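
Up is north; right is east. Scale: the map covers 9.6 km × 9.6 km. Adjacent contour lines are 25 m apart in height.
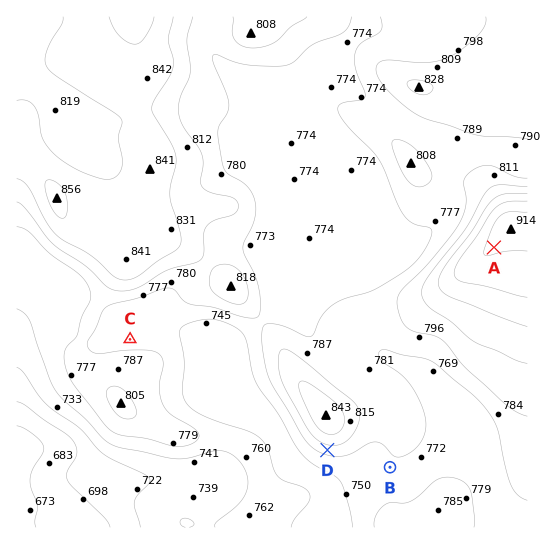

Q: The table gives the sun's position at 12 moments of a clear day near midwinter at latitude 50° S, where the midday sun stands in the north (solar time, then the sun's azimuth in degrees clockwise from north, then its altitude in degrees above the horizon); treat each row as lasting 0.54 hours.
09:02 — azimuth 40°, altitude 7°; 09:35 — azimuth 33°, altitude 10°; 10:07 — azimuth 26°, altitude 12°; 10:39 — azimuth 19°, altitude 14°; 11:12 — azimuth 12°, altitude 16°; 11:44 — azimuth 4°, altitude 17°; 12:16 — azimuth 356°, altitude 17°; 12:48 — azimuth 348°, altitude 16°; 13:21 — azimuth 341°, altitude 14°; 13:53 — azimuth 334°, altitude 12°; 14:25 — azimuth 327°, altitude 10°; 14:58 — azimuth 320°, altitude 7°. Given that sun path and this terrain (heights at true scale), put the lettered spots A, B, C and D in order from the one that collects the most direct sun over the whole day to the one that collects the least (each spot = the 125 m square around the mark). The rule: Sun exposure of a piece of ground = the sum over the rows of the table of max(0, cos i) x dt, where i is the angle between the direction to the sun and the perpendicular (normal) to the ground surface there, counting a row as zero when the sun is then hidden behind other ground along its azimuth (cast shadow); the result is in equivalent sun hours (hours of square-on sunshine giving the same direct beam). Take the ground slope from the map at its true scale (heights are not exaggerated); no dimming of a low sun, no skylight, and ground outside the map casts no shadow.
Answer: C > B ≈ A > D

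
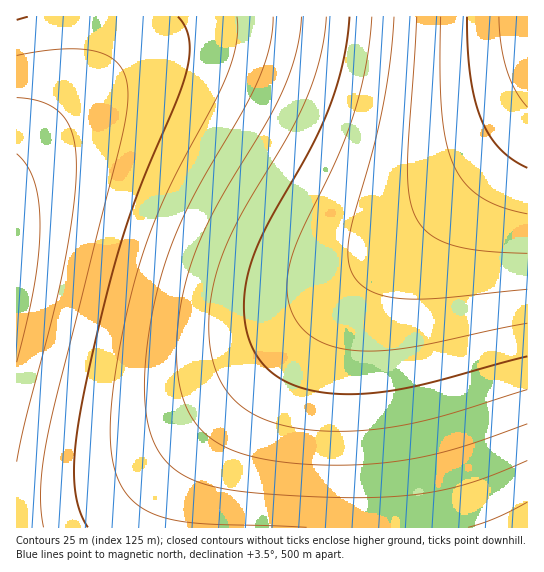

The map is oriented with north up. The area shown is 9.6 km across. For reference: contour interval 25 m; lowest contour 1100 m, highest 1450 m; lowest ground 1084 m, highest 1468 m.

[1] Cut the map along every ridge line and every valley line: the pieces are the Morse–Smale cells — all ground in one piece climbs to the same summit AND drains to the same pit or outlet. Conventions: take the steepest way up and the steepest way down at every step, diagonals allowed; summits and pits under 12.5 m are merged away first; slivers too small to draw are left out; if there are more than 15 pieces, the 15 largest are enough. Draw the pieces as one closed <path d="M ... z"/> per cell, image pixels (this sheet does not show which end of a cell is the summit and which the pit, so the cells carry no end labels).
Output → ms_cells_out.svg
<path d="M527 16l-511 1 1 511 386-1-3-49-17-115-2-41 3-21 8-26 17-26 80-82 38-41z"/><path d="M527 124l-38 43-73 74-21 29-8 20-6 32 0 23 4 41 15 92 3 50 125-1z"/>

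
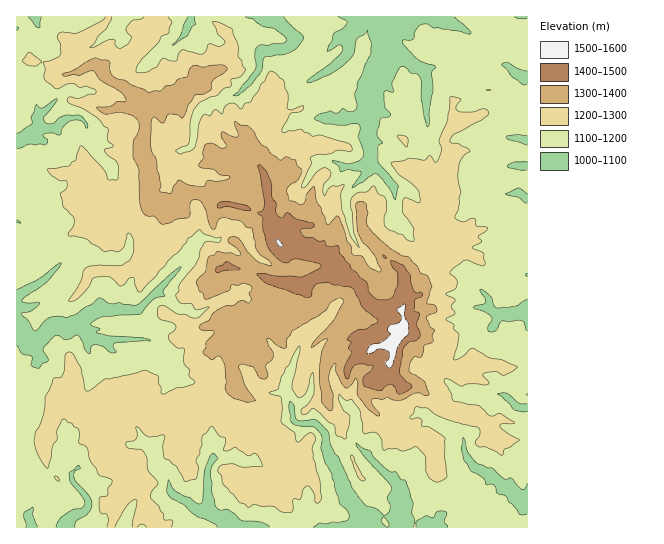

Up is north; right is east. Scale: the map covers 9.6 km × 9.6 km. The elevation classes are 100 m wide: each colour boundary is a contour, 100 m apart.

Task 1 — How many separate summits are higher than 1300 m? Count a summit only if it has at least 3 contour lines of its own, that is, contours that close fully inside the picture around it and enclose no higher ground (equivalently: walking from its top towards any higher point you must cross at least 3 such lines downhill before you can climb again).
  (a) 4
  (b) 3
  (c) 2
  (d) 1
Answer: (d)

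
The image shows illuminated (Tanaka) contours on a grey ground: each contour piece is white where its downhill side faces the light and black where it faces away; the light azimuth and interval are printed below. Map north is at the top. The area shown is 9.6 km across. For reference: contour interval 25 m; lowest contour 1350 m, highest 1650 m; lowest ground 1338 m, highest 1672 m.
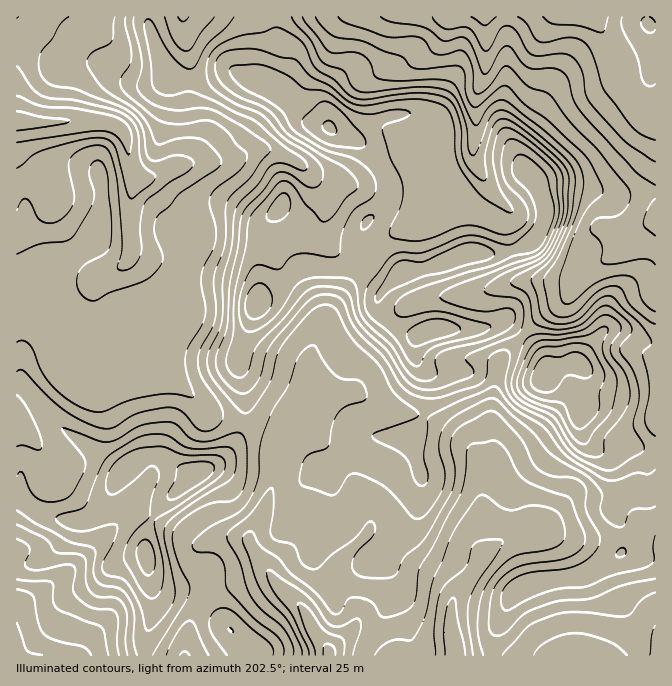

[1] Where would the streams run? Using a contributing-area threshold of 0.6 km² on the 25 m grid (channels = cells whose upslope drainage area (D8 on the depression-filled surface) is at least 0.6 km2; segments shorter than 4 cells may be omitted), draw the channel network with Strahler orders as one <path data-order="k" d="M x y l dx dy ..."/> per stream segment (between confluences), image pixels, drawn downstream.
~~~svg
<path data-order="1" d="M564 655l48 0"/><path data-order="1" d="M80 650l-2 5-61 0"/><path data-order="1" d="M655 627l0 17"/><path data-order="3" d="M295 600l9 8 13 27 10 10 0 10"/><path data-order="1" d="M285 592l9 8 1 0"/><path data-order="3" d="M477 564l0 4-5 6 0 1-14 13 0 2-4 7 0 5-2 2 0 31 2 2 0 7 1 1 0 10"/><path data-order="1" d="M204 544l6-4 39 0"/><path data-order="3" d="M250 542l2 5 3 3 3 7 6 5 0 2 3 3 5 10 23 23"/><path data-order="1" d="M655 542l0 5"/><path data-order="1" d="M244 537l1 0 4 3"/><path data-order="2" d="M535 534l-3 1-15 0-2 2-5 0-6 3-10 8-2 0-15 16"/><path data-order="1" d="M545 534l-8 0"/><path data-order="2" d="M368 530l-1 4-29 28 0 3-1 2 0 18 17 17 1 3 0 3 2 2 0 12-2 3-23 23 0 2-5 5"/><path data-order="1" d="M542 530l-5 4"/><path data-order="1" d="M544 524l0 1-9 9"/><path data-order="1" d="M124 515l0 2-20 20 0 1-36 36-6 3-5 5-2 0-5 5-2 0-4 5-7 3-3 3-4 2-3 0-10 5 0 50"/><path data-order="1" d="M368 515l0 15"/><path data-order="2" d="M485 487l0 67-7 6"/><path data-order="1" d="M497 468l0 7-12 12"/><path data-order="1" d="M47 462l-2-5-8-10 0-2-20-20 0-5"/><path data-order="1" d="M477 457l1 3 0 10 2 2 0 73 2 2 0 7-4 3 0 3"/><path data-order="2" d="M287 437l-3 3-4 7 0 3-2 2 0 20-1 1 0 4-7 13 0 3-3 7-2 8-5 10-3 4 0 2-3 3-4 7 0 8"/><path data-order="1" d="M200 407l0-2-33-33-5-2-3-3-7-4-3 0-9-6-2 0-26-27"/><path data-order="1" d="M365 397l-3-2-17 0"/><path data-order="2" d="M345 395l-5 0-2 2-3 0-7 3-23 23-8 4-10 10"/><path data-order="1" d="M350 393l-3 0-2 2"/><path data-order="1" d="M655 365l0 53"/><path data-order="1" d="M495 363l3 4 0 5-1 1 0 10-2 2 0 28-1 2 0 58-9 9 0 5"/><path data-order="1" d="M87 358l20-20 0-15"/><path data-order="1" d="M108 345l2-2 0-15"/><path data-order="1" d="M117 338l-5-6 0-2"/><path data-order="1" d="M322 333l-4 4-1 5-3 3-4 7 0 5-2 1 0 29-1 1-2 9-8 15-2 8-8 17"/><path data-order="2" d="M110 328l-3-5"/><path data-order="2" d="M107 323l-10-20 0-23 5-5"/><path data-order="1" d="M177 307l-2-2 0-5-1-2 0-3-2-3-40-40 0-2"/><path data-order="1" d="M440 297l17 0 1-2 12 0 2-2 6 0 2-1 8-2 2-2 4 0 6-3 5 0 2-2 7 0 1-1 60 0 14-14 1 0"/><path data-order="1" d="M570 295l2-5 8-10 0-2 10-10"/><path data-order="2" d="M102 275l10-5 3 0 3-3 2 0 10-10 0-5 2-2"/><path data-order="2" d="M590 268l4-3 11-5 29-28"/><path data-order="1" d="M144 258l-2-1-4 0-6-7"/><path data-order="2" d="M132 250l0-13-2-2 0-38 2-2 0-7 2-1 0-14"/><path data-order="1" d="M655 243l0-28"/><path data-order="2" d="M634 232l5-2 5-5 1 0 10-10"/><path data-order="1" d="M607 228l7 4 20 0"/><path data-order="1" d="M414 222l3-4 17-8 3-3 13 0"/><path data-order="2" d="M450 207l18 0 17-17 0-8"/><path data-order="1" d="M504 203l-16-15-3-6"/><path data-order="1" d="M324 195l-12-13-5-10-10-10"/><path data-order="1" d="M54 193l-4-8-5-5 0-2-25-25 0-30-2-1"/><path data-order="1" d="M428 183l6 9 0 3 6 5 2 0 3 3 2 0 3 4"/><path data-order="2" d="M485 182l-11-24 0-18 1-2 0-43 7-12 0-3 2-2 0-6 1-2 0-53"/><path data-order="3" d="M134 173l-2-3 0-3-2-2 0-7-2-1 0-12-1-2 0-5-3-6-4-4-8-5-5 0-2-1-87 0"/><path data-order="1" d="M314 173l-10-8-7-3"/><path data-order="2" d="M182 165l-8 2-20 10-17 0-3-4"/><path data-order="2" d="M297 162l-20-10-27 0-13 6-33 0-2 2-12 2-1 1-4 0-3 2"/><path data-order="1" d="M195 152l-13 13"/><path data-order="1" d="M655 125l0-8"/><path data-order="1" d="M602 87l13-14 0-11"/><path data-order="1" d="M617 68l0-5-2-1"/><path data-order="2" d="M615 62l-1-9-4-5 0-3-3-7-3-3-2-5-3-3-4-7 0-3-3 0"/><path data-order="1" d="M335 37l0-4 2-3 13-13"/><path data-order="1" d="M444 30l3-8 5-5"/><path data-order="1" d="M545 30l4-3 0-2 8-8 35 0"/><path data-order="1" d="M94 18l0-1-77 0"/><path data-order="1" d="M210 17l-26 0"/><path data-order="1" d="M344 17l6 0"/><path data-order="2" d="M350 17l102 0"/><path data-order="2" d="M452 17l33 0"/>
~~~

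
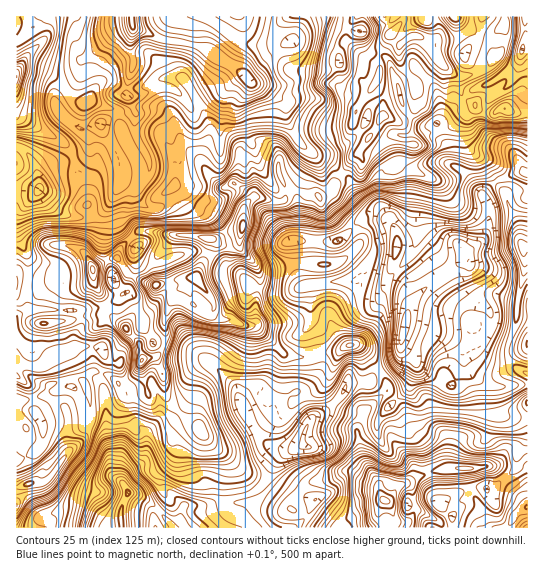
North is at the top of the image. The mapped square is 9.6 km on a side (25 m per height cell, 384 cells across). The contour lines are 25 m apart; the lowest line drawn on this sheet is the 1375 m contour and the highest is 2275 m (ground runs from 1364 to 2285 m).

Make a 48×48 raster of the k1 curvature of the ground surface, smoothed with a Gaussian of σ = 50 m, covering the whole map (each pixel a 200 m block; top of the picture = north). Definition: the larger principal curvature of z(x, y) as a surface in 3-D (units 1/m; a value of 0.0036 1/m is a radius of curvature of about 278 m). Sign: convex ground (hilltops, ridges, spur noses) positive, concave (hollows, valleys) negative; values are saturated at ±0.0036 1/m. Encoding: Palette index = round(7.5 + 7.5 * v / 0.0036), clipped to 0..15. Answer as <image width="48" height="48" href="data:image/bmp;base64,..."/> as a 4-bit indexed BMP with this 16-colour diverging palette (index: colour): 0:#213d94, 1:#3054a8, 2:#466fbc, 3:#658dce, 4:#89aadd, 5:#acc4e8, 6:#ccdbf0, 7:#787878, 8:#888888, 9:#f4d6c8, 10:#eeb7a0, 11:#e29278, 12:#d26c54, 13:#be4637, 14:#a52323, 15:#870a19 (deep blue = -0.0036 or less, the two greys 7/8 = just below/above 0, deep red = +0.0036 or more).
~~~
<image width="48" height="48" href="data:image/bmp;base64,Qk32BAAAAAAAAHYAAAAoAAAAMAAAADAAAAABAAQAAAAAAIAEAAATCwAAEwsAABAAAAAAAAAAlD0hAKhUMAC8b0YAzo1lAN2qiQDoxKwA8NvMAHh4eACIiIgAyNb0AKC37gB4kuIAVGzSADdGvgAjI6UAGQqHAIeKmoeYiMqHiIiIiKmoiqicq8ufl5iZ6ZV5qYaXmcm5mYiIiaqoiJmNnn7pl5qXzNqamJmpmZu3iIiImIqXeIp73V5miZt4mtu6h4vbZ42JqpiIiImph2mbrbxWh5h4mc/uh4mHebqamIiJqJmbupqd3f3JmYeJiHi/x4hoi6mph3maqZq7zeqvmKze7//8mJia+ph4i3mpqquqiHiZiJrLZsuaqZrMiKh4z7h3e3m4ibupd4h2Zoq5e6dpqXZ6upqIqumorJmonLmIiJmJmYu4m3d5qqqqmap3qZuquXiYrJiIiaqHmqy3qYicqql3eKd3qZyJh5iZm5h3iYumeIrJmamZiIiIeKh5qZuKqrmpeqh3mXnKmpu9eLiZmZmqvLy5ibl7mbq5mqh4mIiKynmp3Im5Z4h3ionNqciNmYzIial4d5hnnYiWzJqqeIiId6uIqrvZ33+3iImYh5iIjZeo6paLmHiarYmIh4qHf953d3iZmJqqi8e614aLmIiJyomHh4lqb6+Wd3eJl7uqq/zMpomZmHeLt4iIh5hYv4vWZ3eJq7d3iM/7t3mXiYiK55q6iL2c953Xd5mu3IiHeamryHiXiJh4+K3u7Zq92H3Zvf/926qoiqd5yXeYiZh266eIh3mYmonr29qW2IiZmpd3yHiZmZh325mZqYvId8nJmPiX2HZ4mqiYuHiJqoiZzYiYis+qaf+ZjqmXuoZniIipmXiIiaqon5iYd79X7szd3Wp2zIiIiIeai3iHiHiHf5iYds+815h4roiH+6qrzbmLibiIiGd2foiYefnfeLt3fLev2Jqqqt2Kl7qImImpnZru/9d91XyneszOd0Z4l2zJl4uJhneKvJu6qZh37t////2/eGV4mIm5mIqZdph4y4mYiIiHnbqYh2q/qId3q5iZeJmJibqIyoiIiZqJmXaYh2e/l5mJ2oiJdph4q7l5yId4mbp4iLmImWev3v3M26l1aKmZq6h8t4dXiZqHl6uYd8yb2ouru7qXeoeKqYSNqYdpmYmXiXmoeM34yLqKm7vby5rey5ipqZmZmYmYe3ioi6fXqOm5irj3mry5iJmKl5iIiomIi3iomobJiPuHaJzad4qGaKzKd4eIq4mIuHqYmYfaePl3eIvJus7bqrmHZ4msyYmZuJqKmZm7vLqJqam8mrypiKh3Z7zKiJd7maqKeaqYiImZqa2dmLh4qriYiaqXebaLhompeal5mIeZmY6J3KuHesz97pp2irvcqqq4jIeIqpZ5eJvJuIu4may+yZmHqquGWImYuneYeal4eLi5qJqomauIuJeIqHuqu6iKyIinV5iL7qqbp5qYmYeJismJh3mqd5qrqJmHeKqHqpqZx7iZze2omPl4h4iZh5mamHiHmqqYrFqZuqaM13nbmK6Yh5mZq8upmHiJqZh4nIu5nJeshXiflorpiKiJm6h4h3m6mYdmirycu9q6qXiayIesiKh5d6mZmJuoeZdniqk33J28vMmryZiLiLh6eKmYibmHeKqIiax528hdhuiMyA=="/>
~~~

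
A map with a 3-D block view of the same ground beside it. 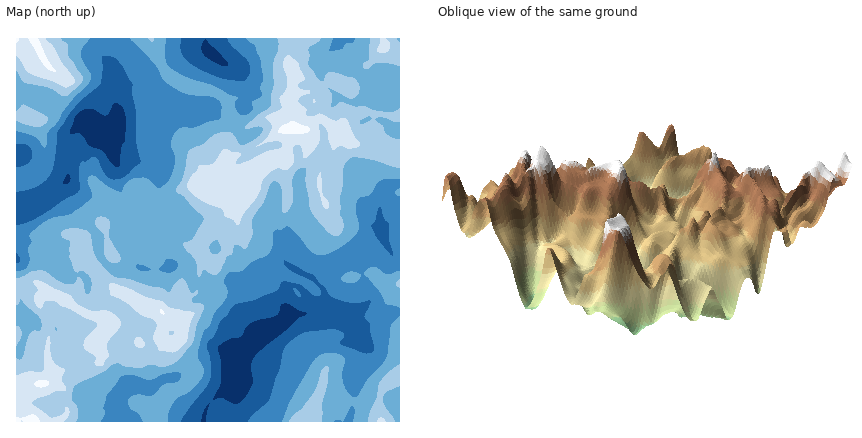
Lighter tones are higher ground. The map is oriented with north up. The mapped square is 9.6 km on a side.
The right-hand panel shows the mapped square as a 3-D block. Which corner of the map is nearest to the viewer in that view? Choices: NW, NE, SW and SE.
NW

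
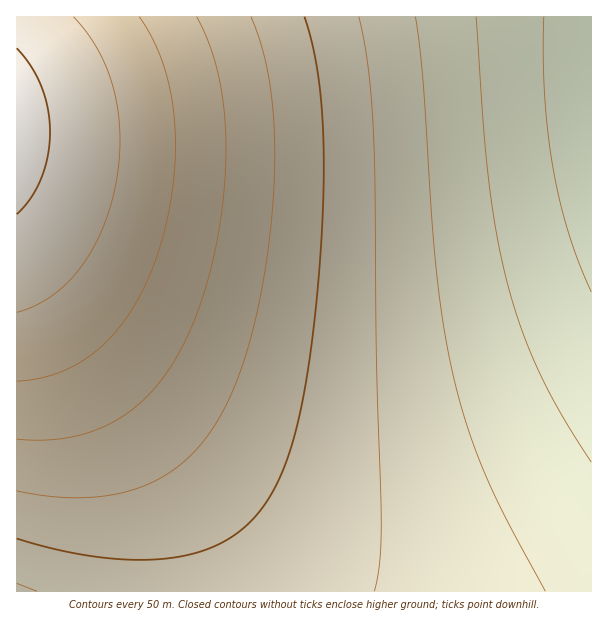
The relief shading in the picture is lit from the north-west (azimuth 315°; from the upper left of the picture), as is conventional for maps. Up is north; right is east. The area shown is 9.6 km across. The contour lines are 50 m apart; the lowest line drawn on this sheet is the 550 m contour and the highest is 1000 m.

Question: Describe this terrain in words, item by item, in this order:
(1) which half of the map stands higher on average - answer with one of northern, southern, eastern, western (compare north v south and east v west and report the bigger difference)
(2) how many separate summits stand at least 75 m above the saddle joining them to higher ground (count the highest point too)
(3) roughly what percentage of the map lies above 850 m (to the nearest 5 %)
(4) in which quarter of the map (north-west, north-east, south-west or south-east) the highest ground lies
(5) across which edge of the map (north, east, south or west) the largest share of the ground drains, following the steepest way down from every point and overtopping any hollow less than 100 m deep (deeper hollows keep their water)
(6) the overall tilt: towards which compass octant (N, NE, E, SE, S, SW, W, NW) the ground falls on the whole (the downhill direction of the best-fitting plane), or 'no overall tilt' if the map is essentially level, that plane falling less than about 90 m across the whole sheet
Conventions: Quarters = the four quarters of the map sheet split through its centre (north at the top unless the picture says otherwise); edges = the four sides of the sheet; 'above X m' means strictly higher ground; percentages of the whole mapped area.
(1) On average the western half of the map is the higher ground.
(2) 1 summit rises at least 75 m above its surroundings.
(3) Ground above 850 m makes up about 25 % of the sheet.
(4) Look to the north-west quarter for the highest ground.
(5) Most of the ground drains across the eastern edge.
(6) On the whole the ground falls towards the east.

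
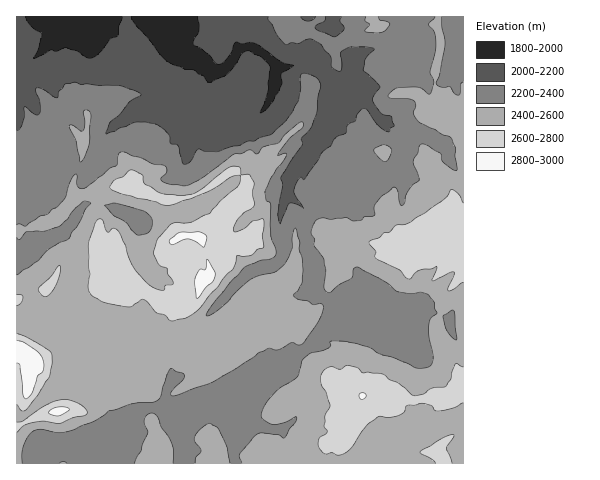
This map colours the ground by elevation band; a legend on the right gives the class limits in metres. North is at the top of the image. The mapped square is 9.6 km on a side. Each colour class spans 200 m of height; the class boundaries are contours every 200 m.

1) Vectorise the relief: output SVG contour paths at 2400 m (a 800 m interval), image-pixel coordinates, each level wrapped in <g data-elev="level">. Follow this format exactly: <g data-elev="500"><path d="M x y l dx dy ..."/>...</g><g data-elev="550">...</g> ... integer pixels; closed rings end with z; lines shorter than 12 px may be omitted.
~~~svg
<g data-elev="2400"><path d="M22 463l0-9 2-9 4-9 6-5 7-2 15 4 11-1 28-11 14-10 24-7 22-3 6-4 6-22 4-6 12 5 2 2-3 5-11 11 0 3 3 1 39-14 23-13 23-16 8-4 11 1 14-8 6 3 3 0 17-23 5-15-2-3-8 1-5-4-10-2-5-4 9-11 1-13-1-13-3-9 1-7-5-14-3 8 0 13-4 9-5 8-9 6-15 4-9 4-30 29-10 6-4 0 10-15 28-32 16-8 11-1 5-4 0-6-5-13 0-32-1-2-4-1-1-9 6-14 16-23-2-2-7 2 1-2 11-15 12-10 2-4-2-2-4 2-10 8-10 11-15 4-6 7-7-4-8 4-8 0-30 22-18 10-15-1-9-4-1-3 6-6 0-4-2-2-12-2-12-6-9-2-7-4-5 0-2 3-1 10-7 3-23 19-5 2-4-2-1-4 0-8-2-1-6 10-4 13-8 10-5 2-5 5-7 2-14 10-7-2-2 1"/><path d="M173 463l1-12-3-10-10-14-4-10-5-4-4 1-3 4-1 6 4 9-5 11-2 7-6 12"/><path d="M230 463l-3-16-8-17-3-3-7-4-9 7-5 7 0 4 6 10-5 7-1 5"/><path d="M455 340l-8-10-4-14 10-6 2 4 2 23 0 3z"/><path d="M17 237l1 2 2 0 7-8 16 0 16-4 9-8 6-9 9-9 8 2-6 6-4 11-12 18-20 11-10 11-22 15"/><path d="M137 235l-11-12-12-7-10-10 12-3 27 8 5 3 4 7-1 9-4 4z"/><path d="M80 161l1 1 3-4 6-17 1-25-1-4-3-2-4 2 2 11-2 8-2 0-8-6-4 1 7 15z"/><path d="M383 161l5-1 4-9-2-4-6-2-10 5 2 4z"/><path d="M463 82l-2 2-1 8-1 3-5-1-5-8-8 1-4-2-1-2 4-9 5-28-3-29"/><path d="M366 17l-1 4 5 4-5 4 0 3 12 1 8-2 5-7-4-3-6-1-2-3"/><path d="M435 17l-6 8 5 7 2 10-1 10-5 19 4 11-3 11-3 1-6-5-4-2-19 1-6 2-5 6 3 2 16 1 7 2 2 4-3 8 6 9 32 16 5 10-1 7 2 16-5-2-9-7-3-9-13-8-6-1-2 2-1 7-5 8 6 19-7 5-3 5-6 15-3-1-3-15-4-2-11 9-6 7-2 4 1 7-1 2-10 1-3 3-7 1-8-4-14 2-11-1-6 3-4 11 4 7-1 7 10 13 2 12-2 16 3 5 3 0 9-7 11-6 3-2 1-8 3-2 30 16 10 8 13 3 11-2 7 3 6 7 1 6 2 5-7 6-1 7 0 11 4 19-1 8-5 3-11 1-20-10-18-5-10-6-22-6-16 0 1 5-2 2-18 5-7 5-7 19-19 13-14 17-3 6 1 5 10 6 12-1 13-6-1 4-6 8-5 8-2 1-5-3-16-2-5 1-17 20 2 9"/></g>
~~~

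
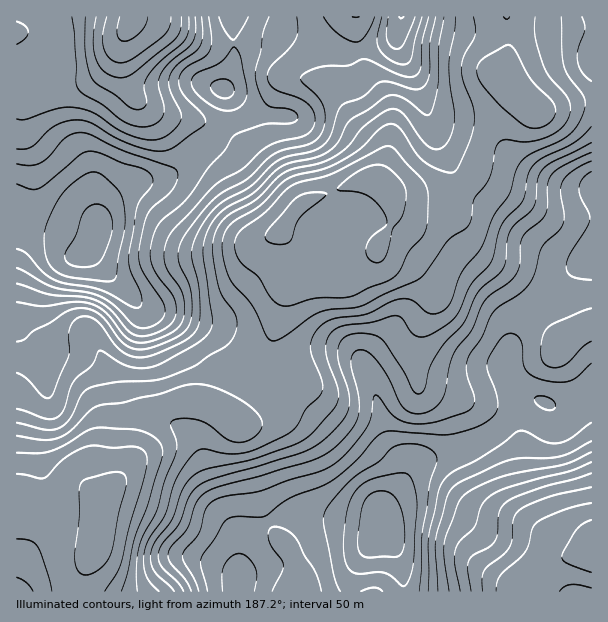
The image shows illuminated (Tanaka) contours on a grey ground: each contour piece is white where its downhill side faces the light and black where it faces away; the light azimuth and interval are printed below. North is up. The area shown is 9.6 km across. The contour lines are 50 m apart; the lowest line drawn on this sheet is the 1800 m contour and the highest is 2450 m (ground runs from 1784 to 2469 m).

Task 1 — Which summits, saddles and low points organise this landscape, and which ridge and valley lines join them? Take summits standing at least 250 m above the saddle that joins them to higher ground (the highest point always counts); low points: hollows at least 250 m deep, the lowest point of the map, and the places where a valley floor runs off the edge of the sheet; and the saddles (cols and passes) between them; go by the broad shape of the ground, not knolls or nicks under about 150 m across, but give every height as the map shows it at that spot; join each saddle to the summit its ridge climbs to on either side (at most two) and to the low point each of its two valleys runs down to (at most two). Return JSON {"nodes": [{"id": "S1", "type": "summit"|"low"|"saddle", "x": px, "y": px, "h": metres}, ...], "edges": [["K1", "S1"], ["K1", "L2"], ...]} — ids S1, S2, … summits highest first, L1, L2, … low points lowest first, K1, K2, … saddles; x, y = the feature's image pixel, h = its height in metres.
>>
{"nodes": [
{"id": "S1", "type": "summit", "x": 98, "y": 231, "h": 2469},
{"id": "S2", "type": "summit", "x": 378, "y": 528, "h": 2431},
{"id": "L1", "type": "low", "x": 110, "y": 494, "h": 1784},
{"id": "L2", "type": "low", "x": 591, "y": 543, "h": 1873},
{"id": "L3", "type": "low", "x": 131, "y": 20, "h": 1933},
{"id": "K1", "type": "saddle", "x": 218, "y": 129, "h": 2258},
{"id": "K2", "type": "saddle", "x": 507, "y": 419, "h": 2258},
{"id": "K3", "type": "saddle", "x": 255, "y": 389, "h": 1974}],
"edges": [["K1", "S1"], ["K1", "L1"], ["K1", "L3"], ["K2", "S2"], ["K2", "L1"], ["K2", "L2"], ["K3", "S1"], ["K3", "S2"], ["K3", "L1"]]}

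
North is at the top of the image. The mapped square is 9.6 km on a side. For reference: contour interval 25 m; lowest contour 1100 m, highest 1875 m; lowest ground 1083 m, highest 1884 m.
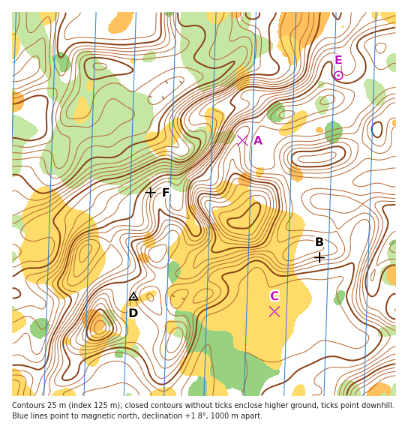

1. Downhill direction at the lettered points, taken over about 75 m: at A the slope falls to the E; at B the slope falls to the S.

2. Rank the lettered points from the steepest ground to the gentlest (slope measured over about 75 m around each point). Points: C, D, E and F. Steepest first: F D E C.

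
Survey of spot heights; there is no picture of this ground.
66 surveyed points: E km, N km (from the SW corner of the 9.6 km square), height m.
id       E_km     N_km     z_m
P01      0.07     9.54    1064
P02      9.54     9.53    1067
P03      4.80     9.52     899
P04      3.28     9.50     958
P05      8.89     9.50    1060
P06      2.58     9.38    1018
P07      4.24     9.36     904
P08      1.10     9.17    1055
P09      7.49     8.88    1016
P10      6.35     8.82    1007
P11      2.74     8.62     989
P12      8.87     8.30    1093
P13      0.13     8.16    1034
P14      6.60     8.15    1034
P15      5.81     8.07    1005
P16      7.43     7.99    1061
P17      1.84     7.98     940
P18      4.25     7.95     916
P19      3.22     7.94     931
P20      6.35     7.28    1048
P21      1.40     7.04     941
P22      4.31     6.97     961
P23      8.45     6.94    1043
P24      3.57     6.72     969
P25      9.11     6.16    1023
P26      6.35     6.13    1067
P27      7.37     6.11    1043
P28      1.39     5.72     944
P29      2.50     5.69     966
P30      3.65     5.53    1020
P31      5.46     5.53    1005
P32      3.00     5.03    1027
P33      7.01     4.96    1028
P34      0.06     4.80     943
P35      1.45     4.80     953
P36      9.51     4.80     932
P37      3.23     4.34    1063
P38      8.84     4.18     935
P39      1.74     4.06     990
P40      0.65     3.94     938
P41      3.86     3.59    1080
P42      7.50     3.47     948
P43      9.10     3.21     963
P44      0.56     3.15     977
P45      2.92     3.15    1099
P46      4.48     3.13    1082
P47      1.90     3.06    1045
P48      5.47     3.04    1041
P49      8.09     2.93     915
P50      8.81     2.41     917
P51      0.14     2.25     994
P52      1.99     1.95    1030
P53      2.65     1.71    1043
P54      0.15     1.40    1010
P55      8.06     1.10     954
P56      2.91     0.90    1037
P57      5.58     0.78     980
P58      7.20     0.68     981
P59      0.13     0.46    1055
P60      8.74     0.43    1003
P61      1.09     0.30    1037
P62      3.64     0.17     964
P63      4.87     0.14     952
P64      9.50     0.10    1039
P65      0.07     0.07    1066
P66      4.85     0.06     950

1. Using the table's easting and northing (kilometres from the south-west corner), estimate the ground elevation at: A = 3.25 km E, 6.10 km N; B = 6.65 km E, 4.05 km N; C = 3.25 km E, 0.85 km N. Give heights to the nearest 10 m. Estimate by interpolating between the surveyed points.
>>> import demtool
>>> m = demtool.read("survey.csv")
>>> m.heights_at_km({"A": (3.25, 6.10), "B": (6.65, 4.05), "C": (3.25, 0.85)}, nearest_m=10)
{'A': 990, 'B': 1030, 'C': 1030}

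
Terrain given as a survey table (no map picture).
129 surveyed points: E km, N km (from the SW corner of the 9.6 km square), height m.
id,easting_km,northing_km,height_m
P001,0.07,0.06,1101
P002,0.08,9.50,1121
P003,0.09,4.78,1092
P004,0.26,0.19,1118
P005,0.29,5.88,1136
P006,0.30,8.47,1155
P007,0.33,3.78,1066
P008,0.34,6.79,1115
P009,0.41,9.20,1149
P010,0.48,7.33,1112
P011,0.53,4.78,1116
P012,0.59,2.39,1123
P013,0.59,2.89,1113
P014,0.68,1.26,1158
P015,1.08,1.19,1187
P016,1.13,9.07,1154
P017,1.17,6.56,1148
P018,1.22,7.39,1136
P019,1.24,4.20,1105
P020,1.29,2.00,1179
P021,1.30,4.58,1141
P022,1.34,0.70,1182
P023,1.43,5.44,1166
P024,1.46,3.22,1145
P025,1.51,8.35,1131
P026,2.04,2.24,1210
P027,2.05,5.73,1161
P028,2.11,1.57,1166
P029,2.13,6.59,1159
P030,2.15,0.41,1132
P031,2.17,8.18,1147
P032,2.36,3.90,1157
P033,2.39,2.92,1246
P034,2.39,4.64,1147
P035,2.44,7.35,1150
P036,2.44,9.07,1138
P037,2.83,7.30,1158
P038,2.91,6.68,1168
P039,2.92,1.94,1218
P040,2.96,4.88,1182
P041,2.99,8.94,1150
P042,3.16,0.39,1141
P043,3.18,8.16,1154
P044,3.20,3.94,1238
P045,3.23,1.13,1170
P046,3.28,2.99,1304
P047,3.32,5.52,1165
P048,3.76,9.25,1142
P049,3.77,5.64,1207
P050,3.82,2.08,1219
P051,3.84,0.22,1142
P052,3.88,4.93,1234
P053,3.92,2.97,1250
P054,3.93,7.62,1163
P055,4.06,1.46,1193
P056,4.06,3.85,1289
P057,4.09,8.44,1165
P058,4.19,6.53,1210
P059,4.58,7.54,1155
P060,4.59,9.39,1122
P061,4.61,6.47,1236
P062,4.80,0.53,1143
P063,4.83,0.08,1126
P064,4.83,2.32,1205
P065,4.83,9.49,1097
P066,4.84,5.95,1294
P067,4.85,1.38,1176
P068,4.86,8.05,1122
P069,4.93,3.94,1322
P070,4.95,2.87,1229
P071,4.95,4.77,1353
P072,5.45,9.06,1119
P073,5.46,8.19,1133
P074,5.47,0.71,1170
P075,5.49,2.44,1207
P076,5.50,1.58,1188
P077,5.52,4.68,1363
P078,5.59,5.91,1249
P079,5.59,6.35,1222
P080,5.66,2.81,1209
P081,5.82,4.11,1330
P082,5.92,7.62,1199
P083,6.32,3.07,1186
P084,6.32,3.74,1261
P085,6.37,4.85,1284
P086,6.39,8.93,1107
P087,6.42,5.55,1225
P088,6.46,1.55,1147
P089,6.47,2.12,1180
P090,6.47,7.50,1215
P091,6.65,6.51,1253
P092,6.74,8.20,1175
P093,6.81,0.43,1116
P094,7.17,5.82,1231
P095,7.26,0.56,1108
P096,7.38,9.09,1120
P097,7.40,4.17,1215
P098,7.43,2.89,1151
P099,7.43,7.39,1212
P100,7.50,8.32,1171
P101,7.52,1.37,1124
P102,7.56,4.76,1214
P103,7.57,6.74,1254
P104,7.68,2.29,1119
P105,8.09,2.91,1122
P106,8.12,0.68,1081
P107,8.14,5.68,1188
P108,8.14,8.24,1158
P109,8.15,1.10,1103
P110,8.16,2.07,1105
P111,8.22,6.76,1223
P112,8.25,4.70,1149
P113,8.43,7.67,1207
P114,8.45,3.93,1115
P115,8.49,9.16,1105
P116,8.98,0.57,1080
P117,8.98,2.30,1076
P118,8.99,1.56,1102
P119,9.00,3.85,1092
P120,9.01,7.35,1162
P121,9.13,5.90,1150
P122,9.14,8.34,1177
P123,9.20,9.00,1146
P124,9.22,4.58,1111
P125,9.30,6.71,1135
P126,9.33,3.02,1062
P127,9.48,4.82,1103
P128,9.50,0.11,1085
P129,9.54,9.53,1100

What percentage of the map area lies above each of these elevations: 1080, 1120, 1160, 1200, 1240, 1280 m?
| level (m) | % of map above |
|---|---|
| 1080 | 97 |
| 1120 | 81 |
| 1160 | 49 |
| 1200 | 25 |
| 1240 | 14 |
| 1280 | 6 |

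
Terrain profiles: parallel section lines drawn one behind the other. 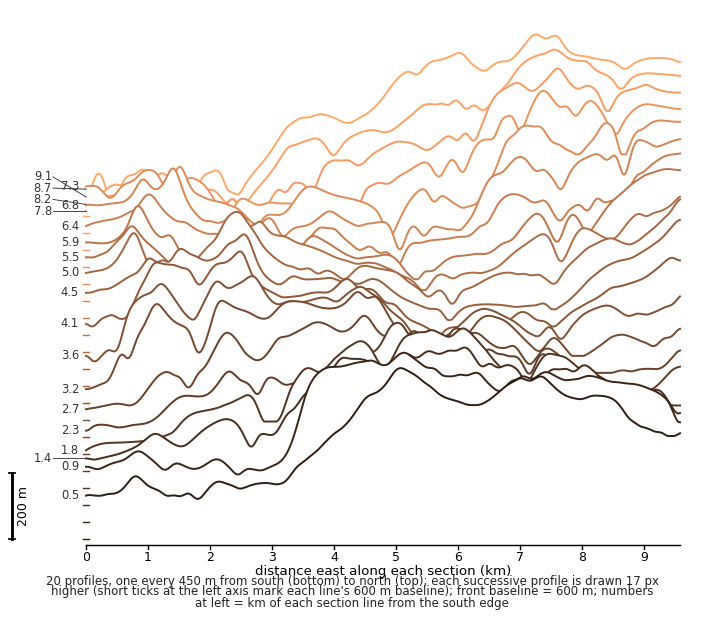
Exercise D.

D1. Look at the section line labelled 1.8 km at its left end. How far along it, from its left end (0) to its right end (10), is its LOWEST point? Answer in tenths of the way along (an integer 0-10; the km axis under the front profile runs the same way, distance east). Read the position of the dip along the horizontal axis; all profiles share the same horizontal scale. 0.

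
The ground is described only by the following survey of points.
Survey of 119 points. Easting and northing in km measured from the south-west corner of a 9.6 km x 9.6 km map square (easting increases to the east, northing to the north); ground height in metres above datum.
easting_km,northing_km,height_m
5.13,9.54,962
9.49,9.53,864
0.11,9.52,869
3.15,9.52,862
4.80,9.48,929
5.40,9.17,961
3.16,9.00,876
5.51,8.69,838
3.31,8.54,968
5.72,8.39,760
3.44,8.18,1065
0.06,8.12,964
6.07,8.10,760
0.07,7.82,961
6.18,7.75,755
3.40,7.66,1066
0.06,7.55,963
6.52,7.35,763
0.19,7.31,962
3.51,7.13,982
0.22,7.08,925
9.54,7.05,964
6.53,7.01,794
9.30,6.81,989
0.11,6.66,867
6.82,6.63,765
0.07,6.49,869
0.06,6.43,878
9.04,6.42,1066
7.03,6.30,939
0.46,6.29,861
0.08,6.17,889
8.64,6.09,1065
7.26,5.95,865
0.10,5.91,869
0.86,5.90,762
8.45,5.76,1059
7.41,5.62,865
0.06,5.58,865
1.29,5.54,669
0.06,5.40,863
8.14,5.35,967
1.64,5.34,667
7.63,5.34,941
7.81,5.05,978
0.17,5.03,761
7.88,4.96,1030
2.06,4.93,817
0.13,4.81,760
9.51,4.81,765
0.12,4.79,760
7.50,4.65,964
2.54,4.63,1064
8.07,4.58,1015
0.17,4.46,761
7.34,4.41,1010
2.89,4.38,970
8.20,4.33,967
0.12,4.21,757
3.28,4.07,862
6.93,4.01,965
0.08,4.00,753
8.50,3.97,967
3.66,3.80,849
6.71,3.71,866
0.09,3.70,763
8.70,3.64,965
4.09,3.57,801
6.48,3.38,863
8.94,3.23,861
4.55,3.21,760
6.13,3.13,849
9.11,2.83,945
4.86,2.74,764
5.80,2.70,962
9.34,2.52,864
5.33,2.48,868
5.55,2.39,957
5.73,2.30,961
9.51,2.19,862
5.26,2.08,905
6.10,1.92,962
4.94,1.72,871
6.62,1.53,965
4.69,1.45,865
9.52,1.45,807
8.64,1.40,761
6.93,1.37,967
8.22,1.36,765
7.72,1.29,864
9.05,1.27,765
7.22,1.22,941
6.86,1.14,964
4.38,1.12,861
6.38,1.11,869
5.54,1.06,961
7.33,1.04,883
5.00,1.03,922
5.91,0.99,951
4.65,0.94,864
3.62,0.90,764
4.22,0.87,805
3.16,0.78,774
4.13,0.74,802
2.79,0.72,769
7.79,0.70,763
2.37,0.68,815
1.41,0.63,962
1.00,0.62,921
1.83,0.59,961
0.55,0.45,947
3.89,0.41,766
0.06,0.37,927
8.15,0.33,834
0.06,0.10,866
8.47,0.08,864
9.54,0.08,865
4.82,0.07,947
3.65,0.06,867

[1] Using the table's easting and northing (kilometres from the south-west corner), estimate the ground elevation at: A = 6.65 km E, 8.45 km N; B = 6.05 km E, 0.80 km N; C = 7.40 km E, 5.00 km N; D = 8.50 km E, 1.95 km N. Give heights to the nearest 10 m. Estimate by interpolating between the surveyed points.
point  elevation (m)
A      750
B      920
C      940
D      860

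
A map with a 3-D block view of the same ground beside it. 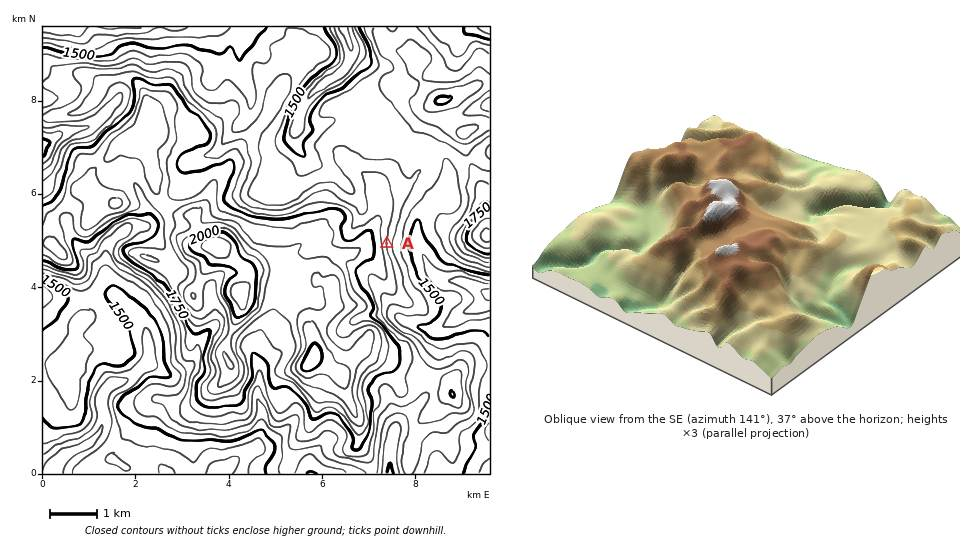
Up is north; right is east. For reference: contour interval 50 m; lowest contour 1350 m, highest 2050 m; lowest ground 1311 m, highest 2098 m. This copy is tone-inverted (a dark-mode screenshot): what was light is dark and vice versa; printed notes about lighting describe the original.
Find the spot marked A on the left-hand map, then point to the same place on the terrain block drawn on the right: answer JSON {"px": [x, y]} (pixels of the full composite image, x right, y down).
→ {"px": [817, 259]}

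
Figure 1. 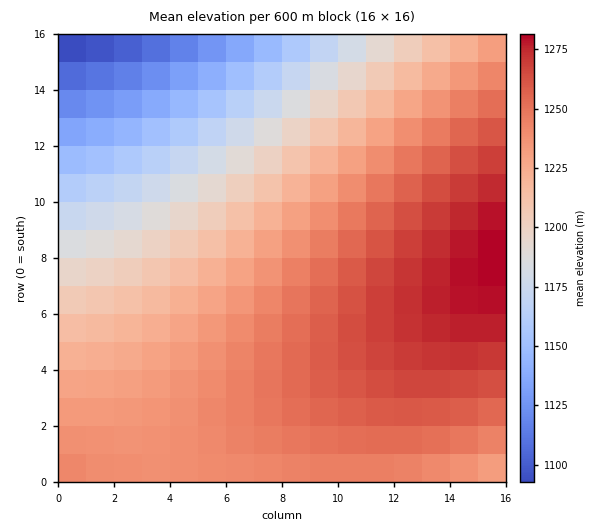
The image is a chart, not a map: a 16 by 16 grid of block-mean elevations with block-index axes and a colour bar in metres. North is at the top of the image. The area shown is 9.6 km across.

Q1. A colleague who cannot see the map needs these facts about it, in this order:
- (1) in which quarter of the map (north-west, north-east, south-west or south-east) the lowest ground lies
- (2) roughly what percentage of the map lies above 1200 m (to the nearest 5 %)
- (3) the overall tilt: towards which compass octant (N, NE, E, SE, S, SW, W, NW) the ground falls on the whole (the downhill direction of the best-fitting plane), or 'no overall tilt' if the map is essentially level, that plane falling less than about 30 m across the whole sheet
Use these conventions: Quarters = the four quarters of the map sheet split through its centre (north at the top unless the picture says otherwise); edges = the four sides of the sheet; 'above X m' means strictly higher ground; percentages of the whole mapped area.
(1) Look to the north-west quarter for the lowest ground.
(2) Roughly 75 % of the ground is higher than 1200 m.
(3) The general tilt is down to the north-west (the land rises towards the south-east).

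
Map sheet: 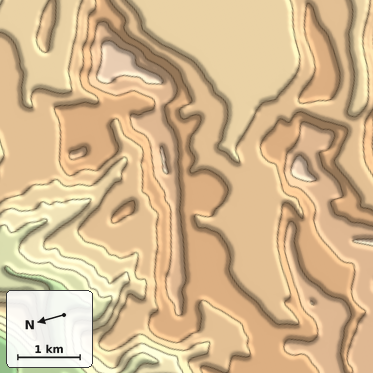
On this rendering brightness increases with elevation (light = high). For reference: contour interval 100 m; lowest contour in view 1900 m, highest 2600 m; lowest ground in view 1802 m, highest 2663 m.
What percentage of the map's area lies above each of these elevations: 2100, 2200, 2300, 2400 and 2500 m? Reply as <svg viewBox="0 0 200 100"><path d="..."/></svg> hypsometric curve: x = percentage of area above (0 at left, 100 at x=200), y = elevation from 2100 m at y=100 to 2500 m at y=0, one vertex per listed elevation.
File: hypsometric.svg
<svg viewBox="0 0 200 100"><path d="M193 100l-8-25-41-25-65-25-50-25"/></svg>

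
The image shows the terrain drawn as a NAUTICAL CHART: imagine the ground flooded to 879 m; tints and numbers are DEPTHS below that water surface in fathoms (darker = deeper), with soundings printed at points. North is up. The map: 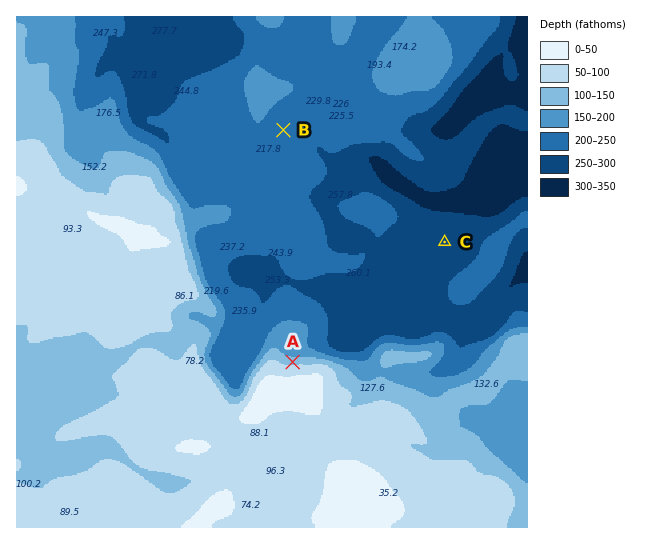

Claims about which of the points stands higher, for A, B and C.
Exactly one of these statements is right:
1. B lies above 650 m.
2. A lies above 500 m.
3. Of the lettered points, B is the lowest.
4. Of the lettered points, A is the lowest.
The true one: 2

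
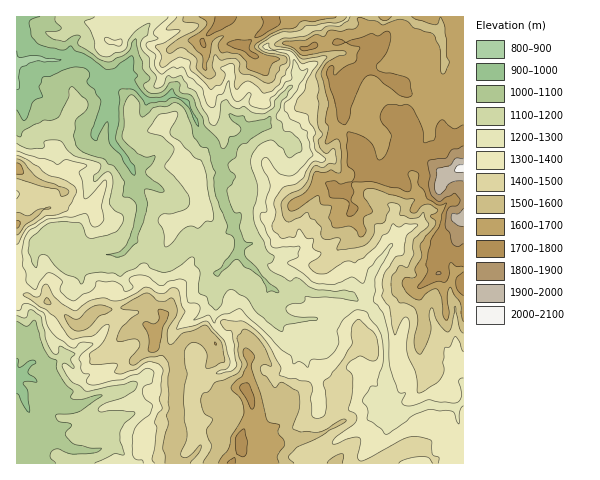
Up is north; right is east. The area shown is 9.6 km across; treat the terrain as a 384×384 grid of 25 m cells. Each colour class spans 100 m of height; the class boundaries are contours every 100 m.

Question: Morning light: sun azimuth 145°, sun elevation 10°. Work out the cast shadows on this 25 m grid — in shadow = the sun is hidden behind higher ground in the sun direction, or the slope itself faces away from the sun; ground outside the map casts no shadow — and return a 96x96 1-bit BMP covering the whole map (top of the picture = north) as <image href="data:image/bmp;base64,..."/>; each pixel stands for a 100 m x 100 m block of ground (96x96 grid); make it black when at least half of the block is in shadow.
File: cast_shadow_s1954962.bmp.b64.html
<image width="96" height="96" href="data:image/bmp;base64,Qk2+BAAAAAAAAD4AAAAoAAAAYAAAAGAAAAABAAEAAAAAAIAEAAATCwAAEwsAAAIAAAAAAAAA////AAAAAAAAB/+ZADwAAPA4AAAAH/+dAH4AAPg+AAIH///OAH4AAPw/AAMH///vAH4AAH4/wAMH8D3vAP8AAD8/+AMHwD/vAP8AAB+//4AGOB/vgf8ADwf//4EAfg//gf+EH+D//wEAHA//g/+HD/g//AAAAA//g//Dh/w//gAAfg//w//AA/8f//EA/4f/wn/AAf+P//sB/+P/wn/AAfAPx/MDz///wn+AAOAPMAABcf//w/8AAMAAOAAAfH//w/gBgEAAHAAAAAf/w+eB+AwAXABAAAH/w//B/nwADgDAA8D/w//D//wAjgAABfA/wH/D/vgAjAAhjDwfwD/AeXgAgAAB/gMPgB/Ae/wBgAAA/wPDAN+AG/wBgAAAf4PgAF+AB/4BiAAAH+H4wA/AB/8BmAAGB/H44A/AN/+DnAAGA/h84A+AI/8DvAAOAHw88D+AAP8DvAAOAD48f3/4HP+DvgAOAD+Ef//wf/+PvgIeDB/+P//w//+HvgMeHg/+H//h/f/PviMEPwP9H/+AAH/vnHMAf/5jn/8AAD//mHcAf//Hn/+GfD/wAHcO///33/+H+f/YAGR+////3/8H+/+fAAD+////x/wHnj4fgAT+////4/gCCAAf7gZ+////8/gAAAAf/wd///////xAAAAf/8d///////7gAAAf/+d/////+47AAAAf/8R/////+QeD/8AP/4B/////vAMD/+AP/8A////+AAD4//AP/8Af///+AAD8HzgH/8Af///8ABn+B4wH/8AP///wAB2OAYMH/+AH///gAA+MAMAD/+ADHgHwAAPOBOAB//AABAB4AAOHhgAB//jAAQA4AAP/gEAB//jwAAA8AAP/gH4A///4AAI+eAD/wH8A+//+AQM8fAR/4B8A////A4M5+AR/+EAAD///g4Fz4Az//GAAA47AA8B/AA7//nQAAcAAc+B8AB///w4AAcED8eBwAB///z8AA8AP4fBgAB////+AB+APwfDwAB////+AB/gfwDj+AB////4Dh//f//h/wB////4Bx/////gf4B////8AB////+AH4x////8AD////+ADwbf//98AD////8AAAff//9+AD////wQAAaf//+8AD////GcAAAf//+4AD///wG+AAAf///QAD/7/gG8QAQf///AAB/j/AD88AYf///gAB+D/gD8+A4////gAN8D9gD8/ww////gAZ4D9gD+/9g/H//gADwD/gD+/94hj//gADgD/AD//54Rz//AADAD4AD//w4Zw/+AAAADwAD/wcYYAf/wAAADN4P/8MAYAf/4AAADf8H/+AAcAP+4AAAD/+H/8CAcAP+8AIAD//v/4CBcAP++AYAB//8H+DwPgH//AAAA//gD/DwPAH//gAAA/+AD/BwAP8f/gAAAAAAB/AAA/wH/4AAAAAGB/wBAfDgB8AAAAD8B/8D/P/3H8AAAAD/5//x/B///+AAAR4H5//4/Q///+AAAD4F8//+OIH///gAAfAM+///AAD///4AB/h+A///AAAD//4AA="/>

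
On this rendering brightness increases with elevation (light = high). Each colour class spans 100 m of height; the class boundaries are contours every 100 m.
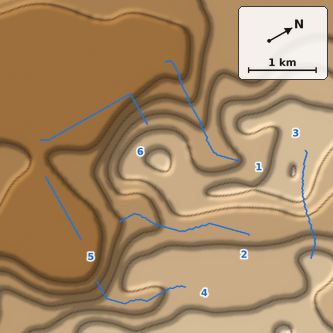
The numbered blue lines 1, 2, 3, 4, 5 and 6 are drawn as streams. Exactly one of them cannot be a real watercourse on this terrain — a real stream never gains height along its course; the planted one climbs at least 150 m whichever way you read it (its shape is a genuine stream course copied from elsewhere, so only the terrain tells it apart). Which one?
3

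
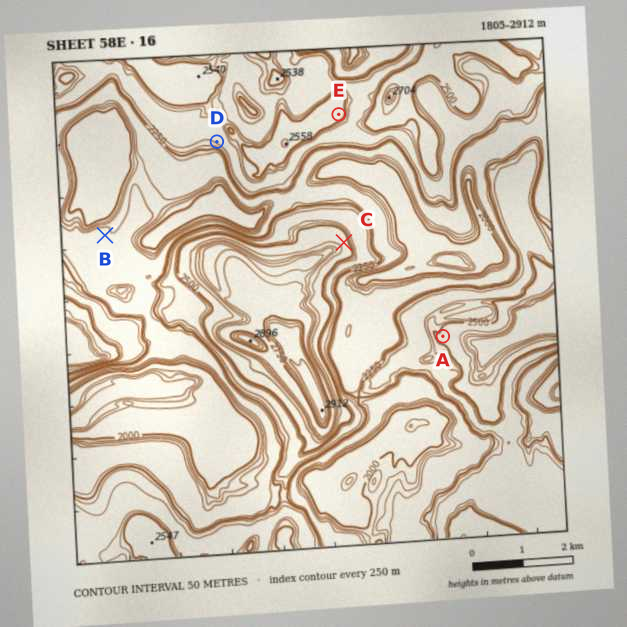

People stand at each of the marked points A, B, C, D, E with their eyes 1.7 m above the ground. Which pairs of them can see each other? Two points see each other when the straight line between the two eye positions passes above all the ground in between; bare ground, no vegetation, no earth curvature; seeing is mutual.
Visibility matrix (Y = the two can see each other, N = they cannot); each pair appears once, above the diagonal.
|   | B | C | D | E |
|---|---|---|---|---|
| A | N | Y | N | Y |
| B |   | N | Y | N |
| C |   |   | N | Y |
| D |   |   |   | N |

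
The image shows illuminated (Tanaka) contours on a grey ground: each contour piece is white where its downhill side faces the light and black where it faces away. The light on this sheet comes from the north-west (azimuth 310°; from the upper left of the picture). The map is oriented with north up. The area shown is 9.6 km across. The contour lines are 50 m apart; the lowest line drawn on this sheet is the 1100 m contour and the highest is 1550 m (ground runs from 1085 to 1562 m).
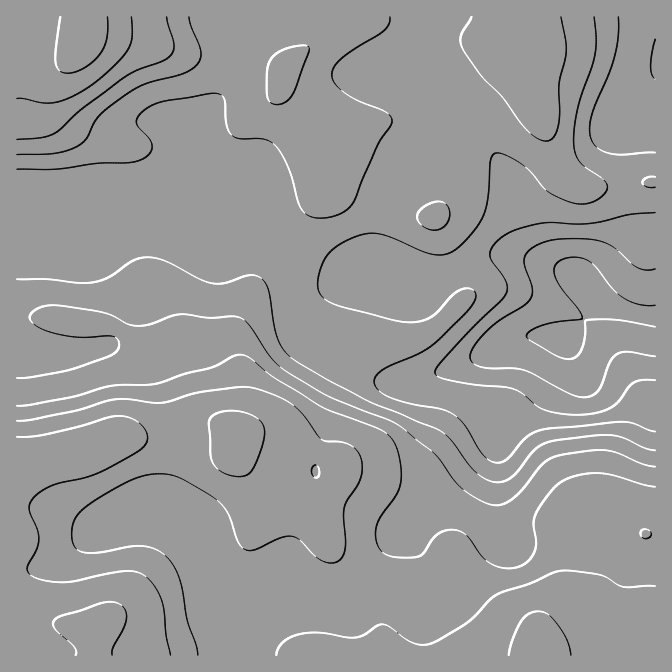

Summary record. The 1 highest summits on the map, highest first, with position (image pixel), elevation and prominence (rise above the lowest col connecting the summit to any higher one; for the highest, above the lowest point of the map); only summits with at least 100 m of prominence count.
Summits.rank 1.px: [104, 624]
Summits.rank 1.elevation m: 1562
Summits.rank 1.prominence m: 477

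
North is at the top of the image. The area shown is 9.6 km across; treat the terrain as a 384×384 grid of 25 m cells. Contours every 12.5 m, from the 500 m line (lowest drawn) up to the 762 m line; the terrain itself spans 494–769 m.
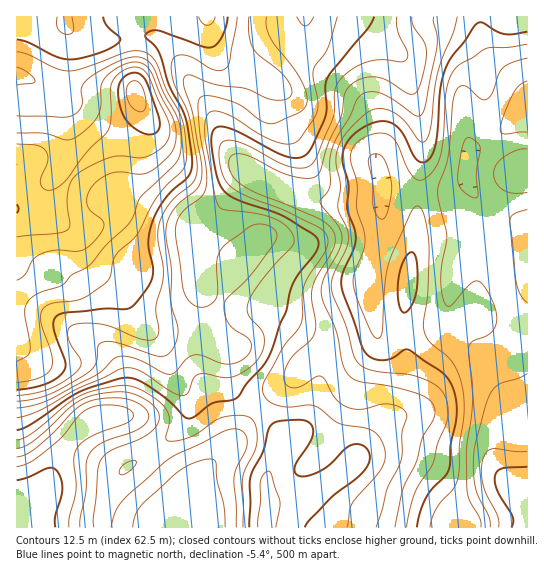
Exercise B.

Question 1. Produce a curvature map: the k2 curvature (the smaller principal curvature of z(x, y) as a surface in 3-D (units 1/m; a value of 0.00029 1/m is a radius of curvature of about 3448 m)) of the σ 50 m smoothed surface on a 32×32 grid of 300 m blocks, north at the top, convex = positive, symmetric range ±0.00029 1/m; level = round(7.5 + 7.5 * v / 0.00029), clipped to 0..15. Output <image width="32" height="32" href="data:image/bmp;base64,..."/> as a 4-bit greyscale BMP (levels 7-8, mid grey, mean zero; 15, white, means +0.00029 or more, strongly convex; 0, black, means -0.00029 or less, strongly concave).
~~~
<image width="32" height="32" href="data:image/bmp;base64,Qk12AgAAAAAAAHYAAAAoAAAAIAAAACAAAAABAAQAAAAAAAACAAATCwAAEwsAABAAAAAAAAAAAAAAABEREQAiIiIAMzMzAERERABVVVUAZmZmAHd3dwCIiIgAmZmZAKqqqgC7u7sAzMzMAN3d3QDu7u4A////AGZXmHZ3d1KJdmd3d3VXqTVmVndlV3dSZ3eGVnh2VWY2VVV4d1V3U4hmd3ZWZmZURlRFeZh1VlOIZFeJd3eIUlVjJHmYdlRCRnZFiYeHd0JnhhFHdmaHUyaYZGh2ZmZDeXdAAiIkeGU1iIZnZniYQ3g0QQAAE2dnVVZ3ZniJqURniIUzNWd2Z1RVZmaIeIdFd4mXdkR3ZGZTNHdldnd2RXeJhnU1d2WJqERnZERndlZ4eHRDWIhmeKhVV4UlZmVnd4YyRniHZnZ2WFeEJmVmeHdjNmZ3ZmZ2RXhncyd2Roh2ZXh2d2VFZmR2VWM3hzaIdod3d3iXNWd1ZkNEN4c1d3Z2VWVnlzR5hld2MzaHRXd2ZmiGRWY1eIhmqmMlh0aIhneIh3dURWaKlpl0NHdWeHaHh2d4ZDRWeYUzREV3ZnZVhnZVZmZDNVMAFGRFd2ZkV2VnZVVmhSMQAleERVVERpmGV3ZoiJgREldkQ1VnY0eZiFWHeIh1ATaJhSNUaHJFaGdldlaKgANoiHZDQ2hxVUZVVWVXenAWeHaJVFRnYFdVZmZUeXYARnd4mERFd1BodXd2VJ2BAndomWRFV4dQaHaHZWWMYAaXaIVGZmeIUWdmh1VCEgBHdmZUeHZnmVNWVkRVQxAlaHVWV4h3d3dmVXdmdmeXZ3mXVVeHZ4ZVZ1Wo"/>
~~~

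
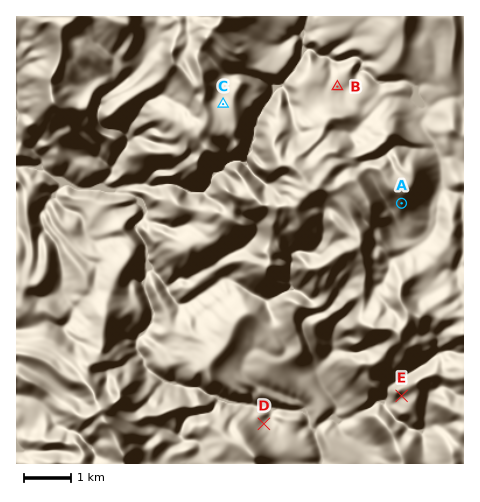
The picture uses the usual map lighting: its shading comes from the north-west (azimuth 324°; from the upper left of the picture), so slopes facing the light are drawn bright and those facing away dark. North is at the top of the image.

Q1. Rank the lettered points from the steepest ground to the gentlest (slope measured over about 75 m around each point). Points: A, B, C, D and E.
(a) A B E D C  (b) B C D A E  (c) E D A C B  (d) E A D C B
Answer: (d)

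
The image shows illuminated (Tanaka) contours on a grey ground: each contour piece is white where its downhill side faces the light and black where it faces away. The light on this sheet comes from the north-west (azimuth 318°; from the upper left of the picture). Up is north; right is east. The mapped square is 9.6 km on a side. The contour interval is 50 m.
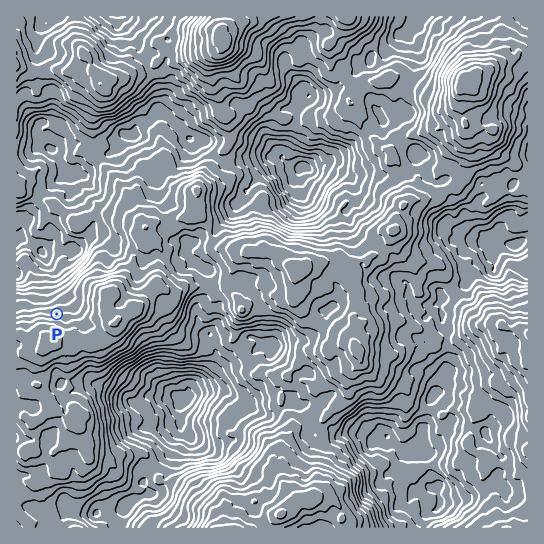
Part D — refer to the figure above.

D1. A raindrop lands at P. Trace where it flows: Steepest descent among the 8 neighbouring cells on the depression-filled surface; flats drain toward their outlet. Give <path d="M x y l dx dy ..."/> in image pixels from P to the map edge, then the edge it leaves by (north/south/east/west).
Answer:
<path d="M57 314l0-7-8-8 0-18 1-2 0-12-3-4 0-4-16-16-2 0-7-5-5 0"/>
exit: west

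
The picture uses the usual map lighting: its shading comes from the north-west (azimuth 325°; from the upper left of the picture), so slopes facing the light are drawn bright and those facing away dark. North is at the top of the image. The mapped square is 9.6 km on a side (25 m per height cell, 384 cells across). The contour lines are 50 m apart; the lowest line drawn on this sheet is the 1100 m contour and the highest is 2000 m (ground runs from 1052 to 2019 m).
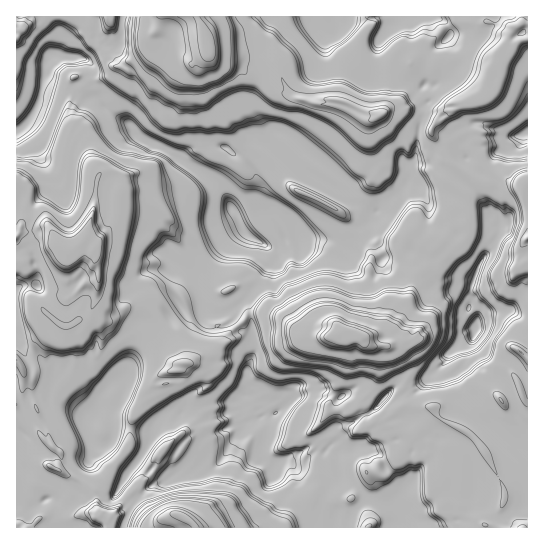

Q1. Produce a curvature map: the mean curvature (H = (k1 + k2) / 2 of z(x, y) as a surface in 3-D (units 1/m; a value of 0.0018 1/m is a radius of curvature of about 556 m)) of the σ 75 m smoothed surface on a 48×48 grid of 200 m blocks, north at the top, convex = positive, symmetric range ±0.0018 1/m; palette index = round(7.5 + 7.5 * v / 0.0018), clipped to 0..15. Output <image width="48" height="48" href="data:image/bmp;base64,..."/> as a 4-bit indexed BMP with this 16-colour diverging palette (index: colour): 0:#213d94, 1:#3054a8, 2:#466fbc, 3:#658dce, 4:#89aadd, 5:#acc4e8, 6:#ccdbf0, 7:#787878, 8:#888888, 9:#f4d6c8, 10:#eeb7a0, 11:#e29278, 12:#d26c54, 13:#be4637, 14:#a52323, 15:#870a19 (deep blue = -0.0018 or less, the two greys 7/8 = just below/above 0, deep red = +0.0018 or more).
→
<image width="48" height="48" href="data:image/bmp;base64,Qk32BAAAAAAAAHYAAAAoAAAAMAAAADAAAAABAAQAAAAAAIAEAAATCwAAEwsAABAAAAAAAAAAlD0hAKhUMAC8b0YAzo1lAN2qiQDoxKwA8NvMAHh4eACIiIgAyNb0AKC37gB4kuIAVGzSADdGvgAjI6UAGQqHAFaIl0n6Db68+GtLJ75Gd3S+V3dCuHh1N2eId7/vCM7/htWkjWZXd3Z4Z3Y+qHd4dndndjglcmm7zdu3pUZ4eIpmd3SbiHd5h3iHd3eg2jJHd2iqNbuIh3hWRnPZeHd4h3h1eKrTD5ABEndG0AuZh3WcszDIiHd4d3d+ukbsBcg2dlaphEU5h3X9e3CoiHeId3d2iQKPoK9maISlNlBJiHZmbLuYiHeXd4dqjUUX9R/mZ6ZYZc53h3UgiYeIh2qHd3eonCdi9iTed6dHhU6ZVlhrt4h3d5h3eHh3xUhzxSVIeMVXhz2J8hn6iHh3iod3h4eIsWdz70JmeLVXdzfT3KhYuHd5h3d3d3iIokd0ftgUd7NHeHKYjpuiO4iZd3draGd4qmR3HZzGBncWdlQKOAabB4m8uYeLWnlnisRHN7iLmqeTQ3MHCIQkdIcDe8h2eMp3eK40U8jKiNuQipdCVIlIpCcEUo2Xg/VURWrCA7au151zZ7uph5x5zIlTbXe5R0VWllWbaZdWd5ooNsrOqHWbnNm1AWhbvzbNzOJ2mYd3is+lKbvXr+39eK/8gxSepTm4iKqmZ3iKpkeVF362ft7Za769lQBp2E6IiIm5V3iJUmVad7rKXLaK2iS+dFBXiW2Hd3i3h4mjdndluppb26ZkNHlZwGRGB4+Yh2ezV4tYdnh1PWeZiYZ37foqpweauBQpd2ykWKppZ3qnZCuHh1RCVEVrSxuNcpZnU0+GSJZGeHeIyndYu4aZh2eLdhLn97hl+E9MOFVneKvekQqIUzGMGYiJw4CZ3YY9u55bWTNnipM1aHUSuHZaGod4rZAYi3VumY15hqM3jDWpM5dyeXdmbYiIiuRFvqR/ms1os6mnmTpgO4dheXd2TaiIh9dRP7XbIfkow3rmpVsk2HcntWd3RdmIiMhECqeaV4xY1GrDtmcKl2JaS/d3cr9ZiMUDCpmDA6ho1HtkqmMbZCea/UV2ZkgJmKVMXZ0FYth41HtGylh2Nrz9Q2ZYRWUciIm2fvlHcth544xbw0NsmphTZ2Kf5GRch4h1v6eJgurNl82IATfKiYd4hSvIyjPaeIiKe3cqg9+mnOxAKd2HiHiHUptVlwC4h3mYZ4UbllaDZwADvJVoh3h0OqObN7K3h4pwZlxnyIw3YAWYQzNWd4YkySrMtXaYd4t1QAKk6ck6Apvrqr1zMxF7Uql3eySbNXhCg4BmvsV3F512Zoq8p3hSaojP+cNMtCONibMadzV4VbRKqjR4dYu9292p6fVH/+2FxWoKhndDmXinV5QRHNq6vLqHqoR0bMrpeWsHuHVcg8acvIeZu4i3esUSM1dnQoqdS5kE/pPYaFfXmZxniImQMzV3d3iIdSqdSbYSZCPLtsyGzOikeIyEmYiIiIh4hzm7hJcQABqibMh1jPaUeK1aeNmoq4iJqFba45lHt7xyT5d0q9aEisSJAW3QDevFGINbvPqSFtaCTplUnceFylayZiX5ElWsN4Y6xsmpnHD1Hoc2nWtZkVxUd3G/NmQxa4hmvw=="/>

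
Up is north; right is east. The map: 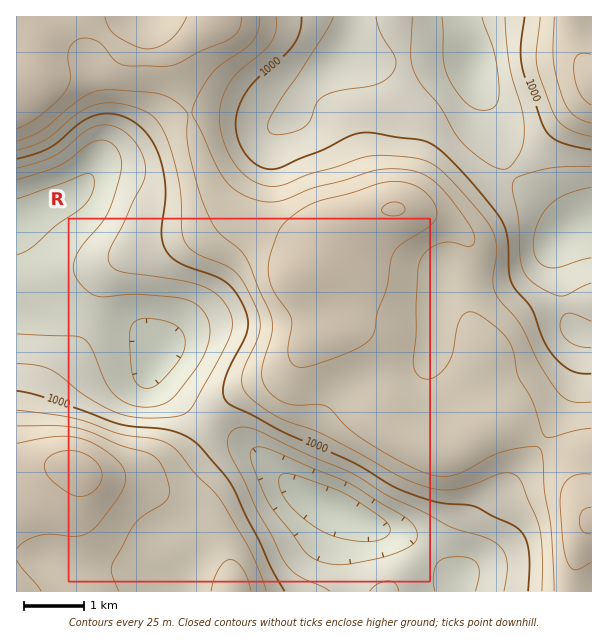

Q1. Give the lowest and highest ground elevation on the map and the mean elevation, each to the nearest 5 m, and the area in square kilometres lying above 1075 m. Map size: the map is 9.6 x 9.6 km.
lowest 905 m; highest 1110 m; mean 1015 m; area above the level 11.6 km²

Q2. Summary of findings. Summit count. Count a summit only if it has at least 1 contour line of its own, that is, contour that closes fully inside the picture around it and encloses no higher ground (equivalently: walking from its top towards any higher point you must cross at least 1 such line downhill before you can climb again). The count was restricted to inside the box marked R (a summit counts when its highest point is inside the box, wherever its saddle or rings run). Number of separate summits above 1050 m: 1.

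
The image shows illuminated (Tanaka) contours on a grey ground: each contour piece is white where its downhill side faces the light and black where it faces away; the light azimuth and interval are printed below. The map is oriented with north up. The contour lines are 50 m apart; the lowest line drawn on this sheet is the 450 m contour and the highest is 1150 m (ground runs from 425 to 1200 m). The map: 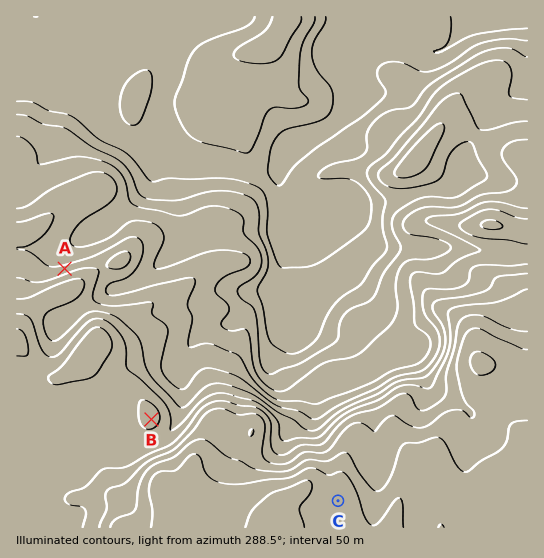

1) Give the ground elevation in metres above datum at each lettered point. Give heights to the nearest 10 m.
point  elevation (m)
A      770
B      970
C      1120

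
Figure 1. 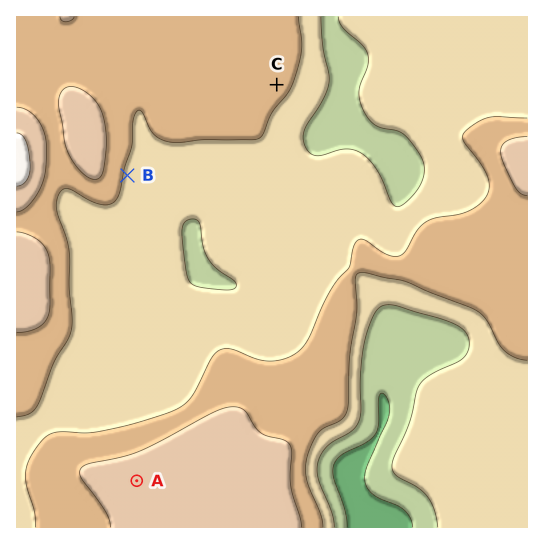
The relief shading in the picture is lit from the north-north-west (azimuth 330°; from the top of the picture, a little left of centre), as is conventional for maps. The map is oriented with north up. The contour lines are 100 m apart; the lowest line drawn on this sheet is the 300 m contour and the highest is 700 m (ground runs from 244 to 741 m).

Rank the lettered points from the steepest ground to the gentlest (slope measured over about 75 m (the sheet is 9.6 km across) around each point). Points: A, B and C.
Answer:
B C A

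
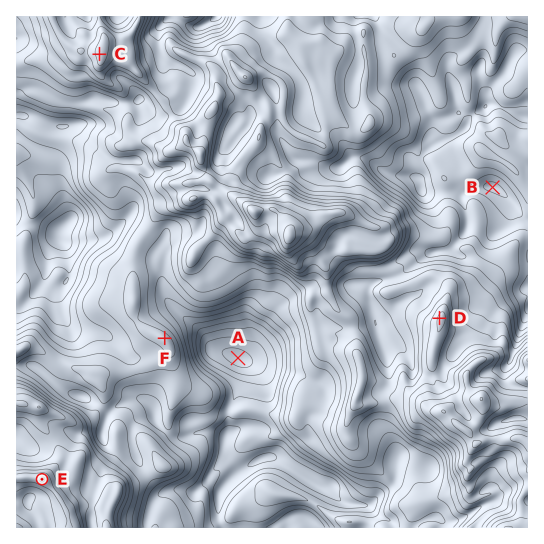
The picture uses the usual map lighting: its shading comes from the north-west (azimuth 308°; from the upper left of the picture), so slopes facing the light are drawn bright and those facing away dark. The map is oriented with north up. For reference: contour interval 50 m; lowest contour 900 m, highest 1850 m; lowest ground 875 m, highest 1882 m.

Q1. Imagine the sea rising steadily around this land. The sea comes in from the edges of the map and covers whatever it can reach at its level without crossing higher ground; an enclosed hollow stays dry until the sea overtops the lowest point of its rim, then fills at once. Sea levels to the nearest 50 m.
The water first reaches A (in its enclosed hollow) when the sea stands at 1050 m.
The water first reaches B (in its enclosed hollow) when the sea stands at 1100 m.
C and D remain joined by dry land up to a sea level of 1400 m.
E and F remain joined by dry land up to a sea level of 1300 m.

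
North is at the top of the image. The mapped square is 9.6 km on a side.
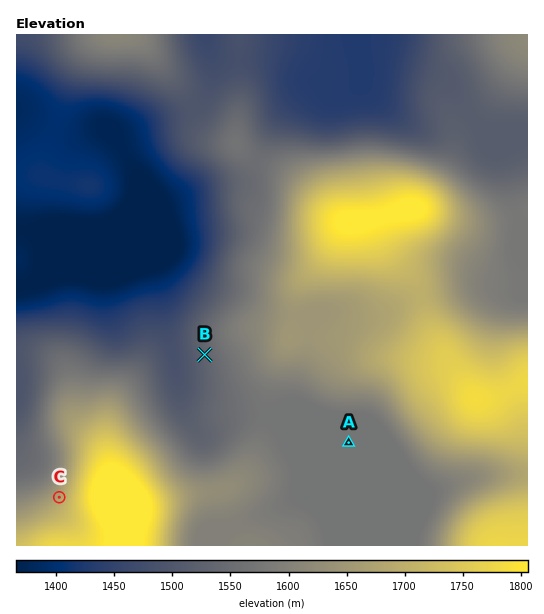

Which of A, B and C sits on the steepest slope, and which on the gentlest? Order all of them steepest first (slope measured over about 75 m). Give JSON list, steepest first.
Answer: ["C", "B", "A"]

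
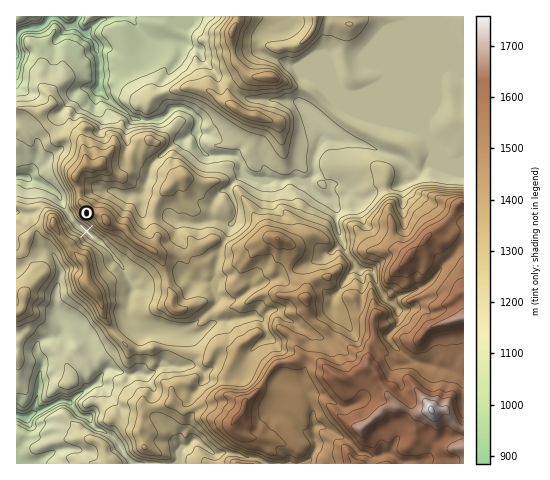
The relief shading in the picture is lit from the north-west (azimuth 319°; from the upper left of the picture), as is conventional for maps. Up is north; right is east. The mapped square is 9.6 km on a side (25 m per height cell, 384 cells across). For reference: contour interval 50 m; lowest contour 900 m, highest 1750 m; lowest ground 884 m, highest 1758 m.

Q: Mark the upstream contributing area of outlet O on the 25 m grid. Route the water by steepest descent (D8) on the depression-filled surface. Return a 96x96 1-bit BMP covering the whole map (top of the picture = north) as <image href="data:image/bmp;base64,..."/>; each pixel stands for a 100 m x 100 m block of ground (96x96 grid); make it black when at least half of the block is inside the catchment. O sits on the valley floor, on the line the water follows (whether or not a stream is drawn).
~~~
<image width="96" height="96" href="data:image/bmp;base64,Qk2+BAAAAAAAAD4AAAAoAAAAYAAAAGAAAAABAAEAAAAAAIAEAAATCwAAEwsAAAIAAAAAAAAA////AAAAAAAAAAAAAAAAAAAAAAAAAAAAAAAAAAAAAAAAAAAAAAAAAAAAAAAAAAAAAAAAAAAAAAAAAAAAAAAAAAAAAAAAAAAAAAAAAAAAAAAAAAAAAAAAAAAAAAAAAAAAAAAAAAAAAAAAAAAAAAAAAAAAAAAAAAAAAAAAAAAAAAAAAAAAAAAAAAAAAAAAAAAAAAAAAAAAAAAAAAAAAAAAAAAAAAAAAAAAAAAAAAAAAAAAAAAAAAPgAAAAAAAAAAAAAAfwAAAAAAAAAAAAAA/wAAAAAAAAAAAAAA/4AAAAAAAAAAAAAAf8AAMAAAAAAAAAAAf8AA+AAAAAAAAAAAP+AB/AAAAAAAAAAAP/AH/gAAAAAAAAAAH/8P/AAAAAAAAAAAH///+AAAAAAABwP+P///8AAAAAAAD///////4AAAAAAAH///////wAAAAAAAf///////gAAAAAAAf//////+AAAAAAAA///////8AAAAAAAA///////wAAAAAAAB///////gAAAAAAAB///////gAAAAAAAD///////gAAAAAAAD///////AAAAAAAAD///////AAAAAAAAH///////AAAAAAAAP///////AAAAAAAAf//////+AAAAAAAAf//////8AAAAAAAAf//////4AAAAAAAAf//////4AAAAAAAAf//////4AAAAAAAA///////4AAAAAAAB///////4AAAAAAAD//8B///4AAAAAAAD//wAf//4AAAAAAAB//AAHAfwAAAAAAAA/+AAAADAAAAAAAAAf8AAAAAAAAAAAAAAP4AAAAAAAAAAAAAAHAAAAAAAAAAAAAAACAAAAAAAAAAAAAAAAAAAAAAAAAAAAAAAAAAAAAAAAAAAAAAAAAAAAAAAAAAAAAAAAAAAAAAAAAAAAAAAAAAAAAAAAAAAAAAAAAAAAAAAAAAAAAAAAAAAAAAAAAAAAAAAAAAAAAAAAAAAAAAAAAAAAAAAAAAAAAAAAAAAAAAAAAAAAAAAAAAAAAAAAAAAAAAAAAAAAAAAAAAAAAAAAAAAAAAAAAAAAAAAAAAAAAAAAAAAAAAAAAAAAAAAAAAAAAAAAAAAAAAAAAAAAAAAAAAAAAAAAAAAAAAAAAAAAAAAAAAAAAAAAAAAAAAAAAAAAAAAAAAAAAAAAAAAAAAAAAAAAAAAAAAAAAAAAAAAAAAAAAAAAAAAAAAAAAAAAAAAAAAAAAAAAAAAAAAAAAAAAAAAAAAAAAAAAAAAAAAAAAAAAAAAAAAAAAAAAAAAAAAAAAAAAAAAAAAAAAAAAAAAAAAAAAAAAAAAAAAAAAAAAAAAAAAAAAAAAAAAAAAAAAAAAAAAAAAAAAAAAAAAAAAAAAAAAAAAAAAAAAAAAAAAAAAAAAAAAAAAAAAAAAAAAAAAAAAAAAAAAAAAAAAAAAAAAAAAAAAAAAAAAAAAAAAAAAAAAAAAAAAAAAAAAAAAAAAAAAAAAAAAAAAAAAAAAAAAAAAAAAAAAAAAAAAAAAAAAAAAAAAAAAAAAAAAAAAAAAAAAA="/>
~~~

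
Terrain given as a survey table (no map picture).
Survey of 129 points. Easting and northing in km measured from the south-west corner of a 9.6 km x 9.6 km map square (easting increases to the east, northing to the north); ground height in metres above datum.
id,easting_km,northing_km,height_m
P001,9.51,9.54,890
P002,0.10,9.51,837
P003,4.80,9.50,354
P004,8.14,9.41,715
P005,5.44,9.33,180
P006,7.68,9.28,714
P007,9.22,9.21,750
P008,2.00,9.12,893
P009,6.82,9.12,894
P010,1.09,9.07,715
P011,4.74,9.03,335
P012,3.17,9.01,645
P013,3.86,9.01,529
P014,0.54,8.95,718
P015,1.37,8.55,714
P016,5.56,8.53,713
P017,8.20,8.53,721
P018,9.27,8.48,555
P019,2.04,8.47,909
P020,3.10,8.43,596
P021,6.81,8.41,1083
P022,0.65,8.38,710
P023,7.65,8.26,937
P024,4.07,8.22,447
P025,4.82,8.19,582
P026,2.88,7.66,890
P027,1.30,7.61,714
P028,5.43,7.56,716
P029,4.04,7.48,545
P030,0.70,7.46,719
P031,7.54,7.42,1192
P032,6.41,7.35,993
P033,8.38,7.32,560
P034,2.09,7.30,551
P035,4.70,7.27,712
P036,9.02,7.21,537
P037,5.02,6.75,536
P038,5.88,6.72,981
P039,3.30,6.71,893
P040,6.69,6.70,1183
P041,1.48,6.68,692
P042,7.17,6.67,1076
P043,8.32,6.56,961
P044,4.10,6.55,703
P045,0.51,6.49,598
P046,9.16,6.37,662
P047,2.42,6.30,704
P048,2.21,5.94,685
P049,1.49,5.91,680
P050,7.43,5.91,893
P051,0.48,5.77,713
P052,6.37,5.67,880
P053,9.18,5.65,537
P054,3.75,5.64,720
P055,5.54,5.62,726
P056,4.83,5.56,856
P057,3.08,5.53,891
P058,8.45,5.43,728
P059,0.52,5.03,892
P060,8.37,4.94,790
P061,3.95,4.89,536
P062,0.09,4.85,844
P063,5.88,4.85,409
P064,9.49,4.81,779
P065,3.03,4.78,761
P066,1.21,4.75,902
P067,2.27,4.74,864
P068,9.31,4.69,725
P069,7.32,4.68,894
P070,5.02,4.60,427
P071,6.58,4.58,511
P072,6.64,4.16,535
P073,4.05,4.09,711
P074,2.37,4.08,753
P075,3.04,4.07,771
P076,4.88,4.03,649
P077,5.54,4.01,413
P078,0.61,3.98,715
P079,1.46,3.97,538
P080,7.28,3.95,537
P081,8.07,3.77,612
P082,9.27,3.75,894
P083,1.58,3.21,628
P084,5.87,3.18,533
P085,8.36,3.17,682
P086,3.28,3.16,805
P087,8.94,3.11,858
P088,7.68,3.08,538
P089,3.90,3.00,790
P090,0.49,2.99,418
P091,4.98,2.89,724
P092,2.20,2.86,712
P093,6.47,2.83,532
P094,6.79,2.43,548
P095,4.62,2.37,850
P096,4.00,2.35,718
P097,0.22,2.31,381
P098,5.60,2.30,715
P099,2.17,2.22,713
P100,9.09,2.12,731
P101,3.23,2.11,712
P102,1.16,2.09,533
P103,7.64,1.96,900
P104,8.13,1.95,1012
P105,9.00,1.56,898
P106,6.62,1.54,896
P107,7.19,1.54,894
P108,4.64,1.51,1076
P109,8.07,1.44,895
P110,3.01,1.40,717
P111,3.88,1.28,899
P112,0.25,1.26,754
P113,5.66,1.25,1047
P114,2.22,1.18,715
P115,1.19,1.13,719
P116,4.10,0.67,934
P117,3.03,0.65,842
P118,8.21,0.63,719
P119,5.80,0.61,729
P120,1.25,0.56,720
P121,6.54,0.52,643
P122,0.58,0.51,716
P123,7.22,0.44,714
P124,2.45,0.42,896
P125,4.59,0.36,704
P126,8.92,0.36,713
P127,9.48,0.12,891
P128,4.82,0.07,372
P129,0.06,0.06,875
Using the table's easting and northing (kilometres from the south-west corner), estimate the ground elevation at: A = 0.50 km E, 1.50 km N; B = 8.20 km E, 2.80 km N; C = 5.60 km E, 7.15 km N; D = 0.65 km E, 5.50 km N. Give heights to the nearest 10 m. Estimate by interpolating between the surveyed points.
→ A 650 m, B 760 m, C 710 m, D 760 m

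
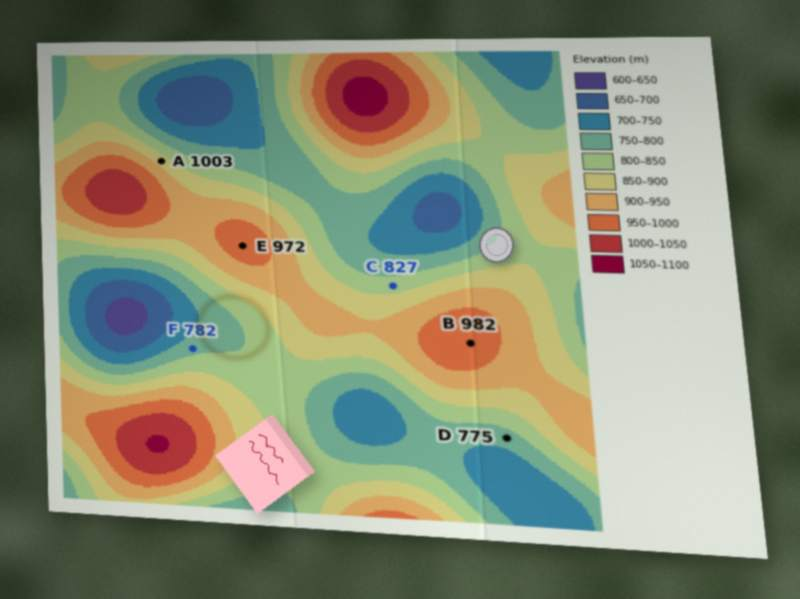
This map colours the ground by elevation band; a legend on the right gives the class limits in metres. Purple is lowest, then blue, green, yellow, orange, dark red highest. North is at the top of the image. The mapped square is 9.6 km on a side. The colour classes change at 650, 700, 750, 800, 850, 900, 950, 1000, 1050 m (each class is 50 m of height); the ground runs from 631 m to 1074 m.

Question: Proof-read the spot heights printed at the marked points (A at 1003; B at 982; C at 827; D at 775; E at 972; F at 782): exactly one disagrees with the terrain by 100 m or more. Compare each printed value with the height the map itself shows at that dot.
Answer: A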